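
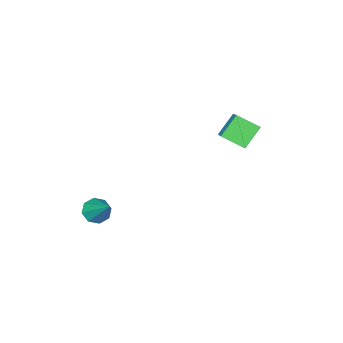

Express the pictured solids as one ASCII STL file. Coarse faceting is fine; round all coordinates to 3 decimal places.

solid 
facet normal -0.722 -0.066 0.689
outer loop
vertex -2.577 2.838 3.564
vertex -3.18 3.734 3.018
vertex -3.451 1.621 2.531
endloop
endfacet
facet normal 0.498 -0.741 0.451
outer loop
vertex -2.52 1.706 1.642
vertex -2.577 2.838 3.564
vertex -3.451 1.621 2.531
endloop
endfacet
facet normal -0.722 -0.066 0.689
outer loop
vertex -3.451 1.621 2.531
vertex -3.18 3.734 3.018
vertex -4.054 2.517 1.985
endloop
endfacet
facet normal -0.480 -0.669 -0.567
outer loop
vertex -4.054 2.517 1.985
vertex -2.52 1.706 1.642
vertex -3.451 1.621 2.531
endloop
endfacet
facet normal 0.480 0.669 0.567
outer loop
vertex -2.577 2.838 3.564
vertex -2.249 3.819 2.129
vertex -3.18 3.734 3.018
endloop
endfacet
facet normal 0.498 -0.741 0.451
outer loop
vertex -1.646 2.923 2.675
vertex -2.577 2.838 3.564
vertex -2.52 1.706 1.642
endloop
endfacet
facet normal 0.480 0.669 0.567
outer loop
vertex -1.646 2.923 2.675
vertex -2.249 3.819 2.129
vertex -2.577 2.838 3.564
endloop
endfacet
facet normal -0.498 0.741 -0.451
outer loop
vertex -3.18 3.734 3.018
vertex -2.249 3.819 2.129
vertex -4.054 2.517 1.985
endloop
endfacet
facet normal -0.480 -0.669 -0.567
outer loop
vertex -3.123 2.602 1.096
vertex -2.52 1.706 1.642
vertex -4.054 2.517 1.985
endloop
endfacet
facet normal -0.498 0.741 -0.451
outer loop
vertex -4.054 2.517 1.985
vertex -2.249 3.819 2.129
vertex -3.123 2.602 1.096
endloop
endfacet
facet normal 0.722 0.066 -0.689
outer loop
vertex -3.123 2.602 1.096
vertex -1.646 2.923 2.675
vertex -2.52 1.706 1.642
endloop
endfacet
facet normal 0.722 0.066 -0.689
outer loop
vertex -2.249 3.819 2.129
vertex -1.646 2.923 2.675
vertex -3.123 2.602 1.096
endloop
endfacet
facet normal -0.166 -0.702 -0.692
outer loop
vertex 2.502 -1.201 -3.595
vertex 1.9 -1.369 -3.28
vertex 2.086 -0.918 -3.782
endloop
endfacet
facet normal 0.631 0.668 -0.394
outer loop
vertex 2.502 -1.201 -3.595
vertex 2.086 -0.918 -3.782
vertex 2.24 0.069 -1.86
endloop
endfacet
facet normal -0.167 -0.702 -0.692
outer loop
vertex 2.086 -0.918 -3.782
vertex 1.9 -1.369 -3.28
vertex 1.562 -0.9 -3.674
endloop
endfacet
facet normal -0.063 0.890 -0.452
outer loop
vertex 2.086 -0.918 -3.782
vertex 1.562 -0.9 -3.674
vertex 2.24 0.069 -1.86
endloop
endfacet
facet normal -0.165 -0.701 -0.693
outer loop
vertex 1.562 -0.9 -3.674
vertex 1.9 -1.369 -3.28
vertex 1.235 -1.157 -3.336
endloop
endfacet
facet normal -0.689 0.714 -0.124
outer loop
vertex 1.562 -0.9 -3.674
vertex 1.235 -1.157 -3.336
vertex 2.24 0.069 -1.86
endloop
endfacet
facet normal -0.165 -0.702 -0.693
outer loop
vertex 1.235 -1.157 -3.336
vertex 1.9 -1.369 -3.28
vertex 1.298 -1.538 -2.965
endloop
endfacet
facet normal -0.884 0.243 0.400
outer loop
vertex 1.235 -1.157 -3.336
vertex 1.298 -1.538 -2.965
vertex 2.24 0.069 -1.86
endloop
endfacet
facet normal -0.165 -0.702 -0.692
outer loop
vertex 1.298 -1.538 -2.965
vertex 1.9 -1.369 -3.28
vertex 1.713 -1.82 -2.778
endloop
endfacet
facet normal -0.532 -0.245 0.810
outer loop
vertex 1.298 -1.538 -2.965
vertex 1.713 -1.82 -2.778
vertex 2.24 0.069 -1.86
endloop
endfacet
facet normal -0.167 -0.702 -0.693
outer loop
vertex 1.713 -1.82 -2.778
vertex 1.9 -1.369 -3.28
vertex 2.238 -1.839 -2.885
endloop
endfacet
facet normal 0.160 -0.467 0.869
outer loop
vertex 1.713 -1.82 -2.778
vertex 2.238 -1.839 -2.885
vertex 2.24 0.069 -1.86
endloop
endfacet
facet normal -0.167 -0.702 -0.692
outer loop
vertex 2.238 -1.839 -2.885
vertex 1.9 -1.369 -3.28
vertex 2.564 -1.582 -3.224
endloop
endfacet
facet normal 0.790 -0.291 0.540
outer loop
vertex 2.238 -1.839 -2.885
vertex 2.564 -1.582 -3.224
vertex 2.24 0.069 -1.86
endloop
endfacet
facet normal -0.167 -0.702 -0.693
outer loop
vertex 2.564 -1.582 -3.224
vertex 1.9 -1.369 -3.28
vertex 2.502 -1.201 -3.595
endloop
endfacet
facet normal 0.984 0.178 0.018
outer loop
vertex 2.564 -1.582 -3.224
vertex 2.502 -1.201 -3.595
vertex 2.24 0.069 -1.86
endloop
endfacet

endsolid


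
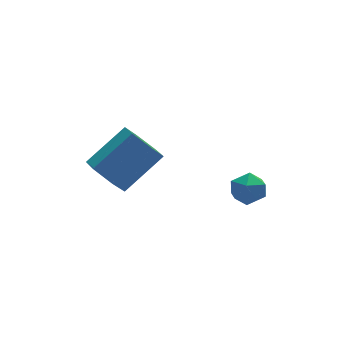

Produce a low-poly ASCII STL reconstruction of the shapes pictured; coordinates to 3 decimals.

solid 
facet normal -0.778 -0.193 -0.598
outer loop
vertex -0.346 -1.637 1.511
vertex -0.839 -1.869 2.227
vertex -0.832 -1.015 1.943
endloop
endfacet
facet normal 0.320 0.696 -0.643
outer loop
vertex -0.346 -1.637 1.511
vertex -0.832 -1.015 1.943
vertex 1.171 -1.259 2.676
endloop
endfacet
facet normal 0.320 0.697 -0.642
outer loop
vertex 1.171 -1.259 2.676
vertex -0.832 -1.015 1.943
vertex 0.685 -0.638 3.108
endloop
endfacet
facet normal 0.778 0.194 0.597
outer loop
vertex 1.171 -1.259 2.676
vertex 0.685 -0.638 3.108
vertex 0.679 -1.491 3.393
endloop
endfacet
facet normal -0.778 -0.193 -0.598
outer loop
vertex -0.832 -1.015 1.943
vertex -0.839 -1.869 2.227
vertex -1.325 -1.247 2.659
endloop
endfacet
facet normal -0.308 0.947 0.095
outer loop
vertex -0.832 -1.015 1.943
vertex -1.325 -1.247 2.659
vertex 0.685 -0.638 3.108
endloop
endfacet
facet normal -0.308 0.947 0.093
outer loop
vertex 0.685 -0.638 3.108
vertex -1.325 -1.247 2.659
vertex 0.192 -0.869 3.825
endloop
endfacet
facet normal 0.778 0.194 0.598
outer loop
vertex 0.685 -0.638 3.108
vertex 0.192 -0.869 3.825
vertex 0.679 -1.491 3.393
endloop
endfacet
facet normal -0.779 -0.194 -0.597
outer loop
vertex -1.325 -1.247 2.659
vertex -0.839 -1.869 2.227
vertex -1.331 -2.101 2.944
endloop
endfacet
facet normal -0.628 0.250 0.737
outer loop
vertex -1.325 -1.247 2.659
vertex -1.331 -2.101 2.944
vertex 0.192 -0.869 3.825
endloop
endfacet
facet normal -0.628 0.250 0.737
outer loop
vertex 0.192 -0.869 3.825
vertex -1.331 -2.101 2.944
vertex 0.186 -1.723 4.109
endloop
endfacet
facet normal 0.778 0.193 0.598
outer loop
vertex 0.192 -0.869 3.825
vertex 0.186 -1.723 4.109
vertex 0.679 -1.491 3.393
endloop
endfacet
facet normal -0.778 -0.194 -0.597
outer loop
vertex -1.331 -2.101 2.944
vertex -0.839 -1.869 2.227
vertex -0.845 -2.722 2.512
endloop
endfacet
facet normal -0.320 -0.697 0.642
outer loop
vertex -1.331 -2.101 2.944
vertex -0.845 -2.722 2.512
vertex 0.186 -1.723 4.109
endloop
endfacet
facet normal -0.320 -0.696 0.642
outer loop
vertex 0.186 -1.723 4.109
vertex -0.845 -2.722 2.512
vertex 0.672 -2.345 3.677
endloop
endfacet
facet normal 0.778 0.193 0.598
outer loop
vertex 0.186 -1.723 4.109
vertex 0.672 -2.345 3.677
vertex 0.679 -1.491 3.393
endloop
endfacet
facet normal -0.778 -0.194 -0.598
outer loop
vertex -0.845 -2.722 2.512
vertex -0.839 -1.869 2.227
vertex -0.352 -2.491 1.795
endloop
endfacet
facet normal 0.307 -0.947 -0.094
outer loop
vertex -0.845 -2.722 2.512
vertex -0.352 -2.491 1.795
vertex 0.672 -2.345 3.677
endloop
endfacet
facet normal 0.308 -0.947 -0.094
outer loop
vertex 0.672 -2.345 3.677
vertex -0.352 -2.491 1.795
vertex 1.165 -2.113 2.961
endloop
endfacet
facet normal 0.778 0.193 0.598
outer loop
vertex 0.672 -2.345 3.677
vertex 1.165 -2.113 2.961
vertex 0.679 -1.491 3.393
endloop
endfacet
facet normal -0.778 -0.193 -0.598
outer loop
vertex -0.352 -2.491 1.795
vertex -0.839 -1.869 2.227
vertex -0.346 -1.637 1.511
endloop
endfacet
facet normal 0.628 -0.249 -0.737
outer loop
vertex -0.352 -2.491 1.795
vertex -0.346 -1.637 1.511
vertex 1.165 -2.113 2.961
endloop
endfacet
facet normal 0.628 -0.250 -0.737
outer loop
vertex 1.165 -2.113 2.961
vertex -0.346 -1.637 1.511
vertex 1.171 -1.259 2.676
endloop
endfacet
facet normal 0.779 0.194 0.597
outer loop
vertex 1.165 -2.113 2.961
vertex 1.171 -1.259 2.676
vertex 0.679 -1.491 3.393
endloop
endfacet
facet normal -0.631 0.774 0.055
outer loop
vertex 3.276 -3.09 1.205
vertex 3.215 -3.191 1.932
vertex 3.737 -2.747 1.664
endloop
endfacet
facet normal -0.164 0.862 -0.479
outer loop
vertex 3.276 -3.09 1.205
vertex 3.737 -2.747 1.664
vertex 3.992 -3.045 1.041
endloop
endfacet
facet normal -0.231 0.308 -0.923
outer loop
vertex 3.276 -3.09 1.205
vertex 3.992 -3.045 1.041
vertex 3.627 -3.673 0.923
endloop
endfacet
facet normal -0.738 -0.124 -0.663
outer loop
vertex 3.276 -3.09 1.205
vertex 3.627 -3.673 0.923
vertex 3.147 -3.763 1.474
endloop
endfacet
facet normal -0.985 0.165 -0.060
outer loop
vertex 3.276 -3.09 1.205
vertex 3.147 -3.763 1.474
vertex 3.215 -3.191 1.932
endloop
endfacet
facet normal 0.493 0.846 -0.203
outer loop
vertex 3.992 -3.045 1.041
vertex 3.737 -2.747 1.664
vertex 4.373 -3.117 1.666
endloop
endfacet
facet normal -0.261 0.705 0.660
outer loop
vertex 3.737 -2.747 1.664
vertex 3.215 -3.191 1.932
vertex 3.893 -3.207 2.217
endloop
endfacet
facet normal -0.833 -0.282 0.476
outer loop
vertex 3.215 -3.191 1.932
vertex 3.147 -3.763 1.474
vertex 3.528 -3.835 2.099
endloop
endfacet
facet normal -0.434 -0.749 -0.501
outer loop
vertex 3.147 -3.763 1.474
vertex 3.627 -3.673 0.923
vertex 3.783 -4.133 1.476
endloop
endfacet
facet normal 0.386 -0.051 -0.921
outer loop
vertex 3.627 -3.673 0.923
vertex 3.992 -3.045 1.041
vertex 4.305 -3.689 1.208
endloop
endfacet
facet normal 0.738 0.124 0.663
outer loop
vertex 4.244 -3.79 1.935
vertex 4.373 -3.117 1.666
vertex 3.893 -3.207 2.217
endloop
endfacet
facet normal 0.231 -0.308 0.923
outer loop
vertex 4.244 -3.79 1.935
vertex 3.893 -3.207 2.217
vertex 3.528 -3.835 2.099
endloop
endfacet
facet normal 0.164 -0.862 0.479
outer loop
vertex 4.244 -3.79 1.935
vertex 3.528 -3.835 2.099
vertex 3.783 -4.133 1.476
endloop
endfacet
facet normal 0.631 -0.774 -0.055
outer loop
vertex 4.244 -3.79 1.935
vertex 3.783 -4.133 1.476
vertex 4.305 -3.689 1.208
endloop
endfacet
facet normal 0.985 -0.165 0.060
outer loop
vertex 4.244 -3.79 1.935
vertex 4.305 -3.689 1.208
vertex 4.373 -3.117 1.666
endloop
endfacet
facet normal 0.434 0.749 0.501
outer loop
vertex 3.893 -3.207 2.217
vertex 4.373 -3.117 1.666
vertex 3.737 -2.747 1.664
endloop
endfacet
facet normal -0.386 0.051 0.921
outer loop
vertex 3.528 -3.835 2.099
vertex 3.893 -3.207 2.217
vertex 3.215 -3.191 1.932
endloop
endfacet
facet normal -0.493 -0.846 0.203
outer loop
vertex 3.783 -4.133 1.476
vertex 3.528 -3.835 2.099
vertex 3.147 -3.763 1.474
endloop
endfacet
facet normal 0.261 -0.705 -0.660
outer loop
vertex 4.305 -3.689 1.208
vertex 3.783 -4.133 1.476
vertex 3.627 -3.673 0.923
endloop
endfacet
facet normal 0.833 0.282 -0.476
outer loop
vertex 4.373 -3.117 1.666
vertex 4.305 -3.689 1.208
vertex 3.992 -3.045 1.041
endloop
endfacet

endsolid


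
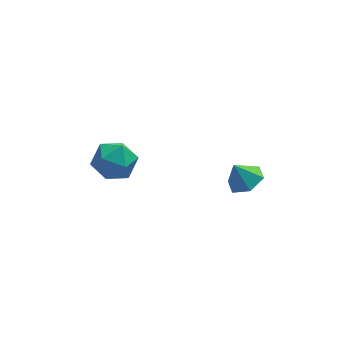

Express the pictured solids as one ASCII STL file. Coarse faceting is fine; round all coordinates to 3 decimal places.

solid 
facet normal -0.763 0.645 0.038
outer loop
vertex -3.049 0.68 2.066
vertex -3.75 -0.168 2.385
vertex -3.193 0.444 3.178
endloop
endfacet
facet normal -0.147 0.971 0.187
outer loop
vertex -3.049 0.68 2.066
vertex -3.193 0.444 3.178
vertex -2.147 0.68 2.773
endloop
endfacet
facet normal 0.290 0.882 -0.370
outer loop
vertex -3.049 0.68 2.066
vertex -2.147 0.68 2.773
vertex -2.058 0.213 1.73
endloop
endfacet
facet normal -0.056 0.502 -0.863
outer loop
vertex -3.049 0.68 2.066
vertex -2.058 0.213 1.73
vertex -3.049 -0.31 1.49
endloop
endfacet
facet normal -0.708 0.355 -0.611
outer loop
vertex -3.049 0.68 2.066
vertex -3.049 -0.31 1.49
vertex -3.75 -0.168 2.385
endloop
endfacet
facet normal 0.145 0.644 0.751
outer loop
vertex -2.147 0.68 2.773
vertex -3.193 0.444 3.178
vertex -2.291 -0.17 3.53
endloop
endfacet
facet normal -0.853 0.117 0.509
outer loop
vertex -3.193 0.444 3.178
vertex -3.75 -0.168 2.385
vertex -3.282 -0.693 3.29
endloop
endfacet
facet normal -0.763 -0.353 -0.542
outer loop
vertex -3.75 -0.168 2.385
vertex -3.049 -0.31 1.49
vertex -3.193 -1.16 2.247
endloop
endfacet
facet normal 0.291 -0.116 -0.950
outer loop
vertex -3.049 -0.31 1.49
vertex -2.058 0.213 1.73
vertex -2.147 -0.924 1.842
endloop
endfacet
facet normal 0.853 0.500 -0.151
outer loop
vertex -2.058 0.213 1.73
vertex -2.147 0.68 2.773
vertex -1.59 -0.312 2.635
endloop
endfacet
facet normal 0.056 -0.502 0.863
outer loop
vertex -2.291 -1.16 2.954
vertex -2.291 -0.17 3.53
vertex -3.282 -0.693 3.29
endloop
endfacet
facet normal -0.290 -0.882 0.370
outer loop
vertex -2.291 -1.16 2.954
vertex -3.282 -0.693 3.29
vertex -3.193 -1.16 2.247
endloop
endfacet
facet normal 0.147 -0.971 -0.187
outer loop
vertex -2.291 -1.16 2.954
vertex -3.193 -1.16 2.247
vertex -2.147 -0.924 1.842
endloop
endfacet
facet normal 0.763 -0.645 -0.038
outer loop
vertex -2.291 -1.16 2.954
vertex -2.147 -0.924 1.842
vertex -1.59 -0.312 2.635
endloop
endfacet
facet normal 0.708 -0.355 0.611
outer loop
vertex -2.291 -1.16 2.954
vertex -1.59 -0.312 2.635
vertex -2.291 -0.17 3.53
endloop
endfacet
facet normal -0.291 0.116 0.950
outer loop
vertex -3.282 -0.693 3.29
vertex -2.291 -0.17 3.53
vertex -3.193 0.444 3.178
endloop
endfacet
facet normal -0.853 -0.500 0.151
outer loop
vertex -3.193 -1.16 2.247
vertex -3.282 -0.693 3.29
vertex -3.75 -0.168 2.385
endloop
endfacet
facet normal -0.145 -0.644 -0.751
outer loop
vertex -2.147 -0.924 1.842
vertex -3.193 -1.16 2.247
vertex -3.049 -0.31 1.49
endloop
endfacet
facet normal 0.853 -0.117 -0.509
outer loop
vertex -1.59 -0.312 2.635
vertex -2.147 -0.924 1.842
vertex -2.058 0.213 1.73
endloop
endfacet
facet normal 0.763 0.353 0.542
outer loop
vertex -2.291 -0.17 3.53
vertex -1.59 -0.312 2.635
vertex -2.147 0.68 2.773
endloop
endfacet
facet normal 0.451 -0.141 -0.882
outer loop
vertex 3.7 -2.289 2.217
vertex 2.978 -1.894 1.785
vertex 3.693 -1.371 2.067
endloop
endfacet
facet normal 0.488 0.144 0.861
outer loop
vertex 3.7 -2.289 2.217
vertex 3.693 -1.371 2.067
vertex 2.442 -1.726 2.835
endloop
endfacet
facet normal 0.451 -0.141 -0.882
outer loop
vertex 3.693 -1.371 2.067
vertex 2.978 -1.894 1.785
vertex 2.971 -0.976 1.635
endloop
endfacet
facet normal 0.112 0.820 0.562
outer loop
vertex 3.693 -1.371 2.067
vertex 2.971 -0.976 1.635
vertex 2.442 -1.726 2.835
endloop
endfacet
facet normal 0.450 -0.141 -0.882
outer loop
vertex 2.971 -0.976 1.635
vertex 2.978 -1.894 1.785
vertex 2.255 -1.499 1.353
endloop
endfacet
facet normal -0.627 0.754 0.195
outer loop
vertex 2.971 -0.976 1.635
vertex 2.255 -1.499 1.353
vertex 2.442 -1.726 2.835
endloop
endfacet
facet normal 0.450 -0.142 -0.882
outer loop
vertex 2.255 -1.499 1.353
vertex 2.978 -1.894 1.785
vertex 2.262 -2.417 1.504
endloop
endfacet
facet normal -0.992 0.013 0.127
outer loop
vertex 2.255 -1.499 1.353
vertex 2.262 -2.417 1.504
vertex 2.442 -1.726 2.835
endloop
endfacet
facet normal 0.450 -0.142 -0.882
outer loop
vertex 2.262 -2.417 1.504
vertex 2.978 -1.894 1.785
vertex 2.985 -2.812 1.936
endloop
endfacet
facet normal -0.617 -0.662 0.427
outer loop
vertex 2.262 -2.417 1.504
vertex 2.985 -2.812 1.936
vertex 2.442 -1.726 2.835
endloop
endfacet
facet normal 0.450 -0.142 -0.882
outer loop
vertex 2.985 -2.812 1.936
vertex 2.978 -1.894 1.785
vertex 3.7 -2.289 2.217
endloop
endfacet
facet normal 0.124 -0.595 0.794
outer loop
vertex 2.985 -2.812 1.936
vertex 3.7 -2.289 2.217
vertex 2.442 -1.726 2.835
endloop
endfacet

endsolid


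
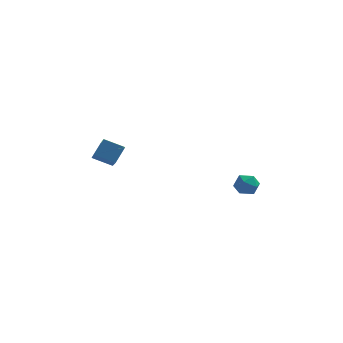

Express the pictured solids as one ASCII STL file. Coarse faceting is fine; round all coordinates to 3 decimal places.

solid 
facet normal -0.155 0.974 -0.166
outer loop
vertex 3.945 3.775 -4.14
vertex 3.343 3.738 -3.796
vertex 3.929 3.889 -3.456
endloop
endfacet
facet normal 0.543 0.830 -0.126
outer loop
vertex 3.945 3.775 -4.14
vertex 3.929 3.889 -3.456
vertex 4.441 3.512 -3.733
endloop
endfacet
facet normal 0.698 0.345 -0.627
outer loop
vertex 3.945 3.775 -4.14
vertex 4.441 3.512 -3.733
vertex 4.172 3.127 -4.244
endloop
endfacet
facet normal 0.095 0.190 -0.977
outer loop
vertex 3.945 3.775 -4.14
vertex 4.172 3.127 -4.244
vertex 3.493 3.267 -4.283
endloop
endfacet
facet normal -0.431 0.579 -0.692
outer loop
vertex 3.945 3.775 -4.14
vertex 3.493 3.267 -4.283
vertex 3.343 3.738 -3.796
endloop
endfacet
facet normal 0.672 0.537 0.511
outer loop
vertex 4.441 3.512 -3.733
vertex 3.929 3.889 -3.456
vertex 4.147 3.313 -3.137
endloop
endfacet
facet normal -0.457 0.770 0.446
outer loop
vertex 3.929 3.889 -3.456
vertex 3.343 3.738 -3.796
vertex 3.468 3.453 -3.176
endloop
endfacet
facet normal -0.906 0.129 -0.404
outer loop
vertex 3.343 3.738 -3.796
vertex 3.493 3.267 -4.283
vertex 3.199 3.068 -3.687
endloop
endfacet
facet normal -0.053 -0.499 -0.865
outer loop
vertex 3.493 3.267 -4.283
vertex 4.172 3.127 -4.244
vertex 3.711 2.691 -3.964
endloop
endfacet
facet normal 0.922 -0.247 -0.299
outer loop
vertex 4.172 3.127 -4.244
vertex 4.441 3.512 -3.733
vertex 4.297 2.842 -3.624
endloop
endfacet
facet normal -0.095 -0.190 0.977
outer loop
vertex 3.695 2.805 -3.28
vertex 4.147 3.313 -3.137
vertex 3.468 3.453 -3.176
endloop
endfacet
facet normal -0.698 -0.345 0.627
outer loop
vertex 3.695 2.805 -3.28
vertex 3.468 3.453 -3.176
vertex 3.199 3.068 -3.687
endloop
endfacet
facet normal -0.543 -0.830 0.126
outer loop
vertex 3.695 2.805 -3.28
vertex 3.199 3.068 -3.687
vertex 3.711 2.691 -3.964
endloop
endfacet
facet normal 0.155 -0.974 0.166
outer loop
vertex 3.695 2.805 -3.28
vertex 3.711 2.691 -3.964
vertex 4.297 2.842 -3.624
endloop
endfacet
facet normal 0.431 -0.579 0.692
outer loop
vertex 3.695 2.805 -3.28
vertex 4.297 2.842 -3.624
vertex 4.147 3.313 -3.137
endloop
endfacet
facet normal 0.053 0.499 0.865
outer loop
vertex 3.468 3.453 -3.176
vertex 4.147 3.313 -3.137
vertex 3.929 3.889 -3.456
endloop
endfacet
facet normal -0.922 0.247 0.299
outer loop
vertex 3.199 3.068 -3.687
vertex 3.468 3.453 -3.176
vertex 3.343 3.738 -3.796
endloop
endfacet
facet normal -0.672 -0.537 -0.511
outer loop
vertex 3.711 2.691 -3.964
vertex 3.199 3.068 -3.687
vertex 3.493 3.267 -4.283
endloop
endfacet
facet normal 0.457 -0.770 -0.446
outer loop
vertex 4.297 2.842 -3.624
vertex 3.711 2.691 -3.964
vertex 4.172 3.127 -4.244
endloop
endfacet
facet normal 0.906 -0.129 0.404
outer loop
vertex 4.147 3.313 -3.137
vertex 4.297 2.842 -3.624
vertex 4.441 3.512 -3.733
endloop
endfacet
facet normal -0.396 -0.532 -0.749
outer loop
vertex -2.988 -0.236 -0.119
vertex -3.275 1.479 -1.186
vertex -2.017 -0.345 -0.555
endloop
endfacet
facet normal 0.140 -0.841 0.523
outer loop
vertex -1.625 0.181 0.186
vertex -2.988 -0.236 -0.119
vertex -2.017 -0.345 -0.555
endloop
endfacet
facet normal -0.396 -0.532 -0.749
outer loop
vertex -2.017 -0.345 -0.555
vertex -3.275 1.479 -1.186
vertex -2.304 1.37 -1.622
endloop
endfacet
facet normal 0.907 -0.102 -0.408
outer loop
vertex -2.304 1.37 -1.622
vertex -1.625 0.181 0.186
vertex -2.017 -0.345 -0.555
endloop
endfacet
facet normal -0.907 0.102 0.408
outer loop
vertex -2.988 -0.236 -0.119
vertex -2.883 2.005 -0.445
vertex -3.275 1.479 -1.186
endloop
endfacet
facet normal 0.140 -0.841 0.523
outer loop
vertex -2.596 0.29 0.622
vertex -2.988 -0.236 -0.119
vertex -1.625 0.181 0.186
endloop
endfacet
facet normal -0.907 0.102 0.408
outer loop
vertex -2.596 0.29 0.622
vertex -2.883 2.005 -0.445
vertex -2.988 -0.236 -0.119
endloop
endfacet
facet normal -0.140 0.841 -0.523
outer loop
vertex -3.275 1.479 -1.186
vertex -2.883 2.005 -0.445
vertex -2.304 1.37 -1.622
endloop
endfacet
facet normal 0.907 -0.102 -0.408
outer loop
vertex -1.912 1.896 -0.881
vertex -1.625 0.181 0.186
vertex -2.304 1.37 -1.622
endloop
endfacet
facet normal -0.140 0.841 -0.523
outer loop
vertex -2.304 1.37 -1.622
vertex -2.883 2.005 -0.445
vertex -1.912 1.896 -0.881
endloop
endfacet
facet normal 0.396 0.532 0.749
outer loop
vertex -1.912 1.896 -0.881
vertex -2.596 0.29 0.622
vertex -1.625 0.181 0.186
endloop
endfacet
facet normal 0.396 0.532 0.749
outer loop
vertex -2.883 2.005 -0.445
vertex -2.596 0.29 0.622
vertex -1.912 1.896 -0.881
endloop
endfacet

endsolid


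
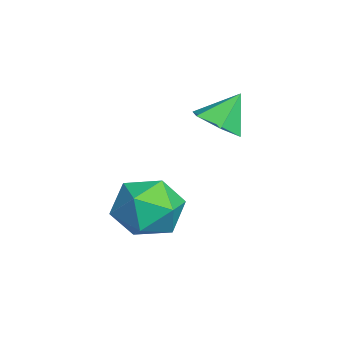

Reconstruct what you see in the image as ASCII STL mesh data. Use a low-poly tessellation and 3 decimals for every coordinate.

solid 
facet normal 0.399 0.908 -0.127
outer loop
vertex 0.532 -0.111 -1.577
vertex -0.01 0.219 -0.919
vertex 0.816 -0.114 -0.708
endloop
endfacet
facet normal 0.873 0.397 -0.284
outer loop
vertex 0.532 -0.111 -1.577
vertex 0.816 -0.114 -0.708
vertex 0.973 -0.84 -1.242
endloop
endfacet
facet normal 0.597 -0.007 -0.802
outer loop
vertex 0.532 -0.111 -1.577
vertex 0.973 -0.84 -1.242
vertex 0.244 -0.955 -1.784
endloop
endfacet
facet normal -0.046 0.253 -0.966
outer loop
vertex 0.532 -0.111 -1.577
vertex 0.244 -0.955 -1.784
vertex -0.363 -0.3 -1.584
endloop
endfacet
facet normal -0.169 0.818 -0.549
outer loop
vertex 0.532 -0.111 -1.577
vertex -0.363 -0.3 -1.584
vertex -0.01 0.219 -0.919
endloop
endfacet
facet normal 0.955 -0.011 0.296
outer loop
vertex 0.973 -0.84 -1.242
vertex 0.816 -0.114 -0.708
vertex 0.703 -0.96 -0.376
endloop
endfacet
facet normal 0.189 0.815 0.548
outer loop
vertex 0.816 -0.114 -0.708
vertex -0.01 0.219 -0.919
vertex 0.096 -0.305 -0.176
endloop
endfacet
facet normal -0.730 0.670 -0.135
outer loop
vertex -0.01 0.219 -0.919
vertex -0.363 -0.3 -1.584
vertex -0.633 -0.42 -0.718
endloop
endfacet
facet normal -0.533 -0.247 -0.810
outer loop
vertex -0.363 -0.3 -1.584
vertex 0.244 -0.955 -1.784
vertex -0.476 -1.146 -1.252
endloop
endfacet
facet normal 0.509 -0.667 -0.543
outer loop
vertex 0.244 -0.955 -1.784
vertex 0.973 -0.84 -1.242
vertex 0.35 -1.479 -1.041
endloop
endfacet
facet normal 0.046 -0.253 0.966
outer loop
vertex -0.192 -1.149 -0.383
vertex 0.703 -0.96 -0.376
vertex 0.096 -0.305 -0.176
endloop
endfacet
facet normal -0.597 0.007 0.802
outer loop
vertex -0.192 -1.149 -0.383
vertex 0.096 -0.305 -0.176
vertex -0.633 -0.42 -0.718
endloop
endfacet
facet normal -0.873 -0.397 0.284
outer loop
vertex -0.192 -1.149 -0.383
vertex -0.633 -0.42 -0.718
vertex -0.476 -1.146 -1.252
endloop
endfacet
facet normal -0.399 -0.908 0.127
outer loop
vertex -0.192 -1.149 -0.383
vertex -0.476 -1.146 -1.252
vertex 0.35 -1.479 -1.041
endloop
endfacet
facet normal 0.169 -0.818 0.549
outer loop
vertex -0.192 -1.149 -0.383
vertex 0.35 -1.479 -1.041
vertex 0.703 -0.96 -0.376
endloop
endfacet
facet normal 0.533 0.247 0.810
outer loop
vertex 0.096 -0.305 -0.176
vertex 0.703 -0.96 -0.376
vertex 0.816 -0.114 -0.708
endloop
endfacet
facet normal -0.509 0.667 0.543
outer loop
vertex -0.633 -0.42 -0.718
vertex 0.096 -0.305 -0.176
vertex -0.01 0.219 -0.919
endloop
endfacet
facet normal -0.955 0.011 -0.296
outer loop
vertex -0.476 -1.146 -1.252
vertex -0.633 -0.42 -0.718
vertex -0.363 -0.3 -1.584
endloop
endfacet
facet normal -0.189 -0.815 -0.548
outer loop
vertex 0.35 -1.479 -1.041
vertex -0.476 -1.146 -1.252
vertex 0.244 -0.955 -1.784
endloop
endfacet
facet normal 0.730 -0.670 0.135
outer loop
vertex 0.703 -0.96 -0.376
vertex 0.35 -1.479 -1.041
vertex 0.973 -0.84 -1.242
endloop
endfacet
facet normal 0.251 -0.546 -0.799
outer loop
vertex -0.156 0.989 1.27
vertex -0.801 0.959 1.088
vertex -0.413 1.459 0.868
endloop
endfacet
facet normal 0.651 0.667 0.363
outer loop
vertex -0.156 0.989 1.27
vertex -0.413 1.459 0.868
vertex -1.059 1.521 1.912
endloop
endfacet
facet normal 0.251 -0.546 -0.799
outer loop
vertex -0.413 1.459 0.868
vertex -0.801 0.959 1.088
vertex -1.058 1.429 0.686
endloop
endfacet
facet normal -0.025 0.997 -0.075
outer loop
vertex -0.413 1.459 0.868
vertex -1.058 1.429 0.686
vertex -1.059 1.521 1.912
endloop
endfacet
facet normal 0.251 -0.546 -0.799
outer loop
vertex -1.058 1.429 0.686
vertex -0.801 0.959 1.088
vertex -1.445 0.929 0.906
endloop
endfacet
facet normal -0.800 0.599 -0.046
outer loop
vertex -1.058 1.429 0.686
vertex -1.445 0.929 0.906
vertex -1.059 1.521 1.912
endloop
endfacet
facet normal 0.251 -0.546 -0.799
outer loop
vertex -1.445 0.929 0.906
vertex -0.801 0.959 1.088
vertex -1.188 0.458 1.309
endloop
endfacet
facet normal -0.898 -0.130 0.421
outer loop
vertex -1.445 0.929 0.906
vertex -1.188 0.458 1.309
vertex -1.059 1.521 1.912
endloop
endfacet
facet normal 0.252 -0.547 -0.798
outer loop
vertex -1.188 0.458 1.309
vertex -0.801 0.959 1.088
vertex -0.544 0.489 1.491
endloop
endfacet
facet normal -0.221 -0.461 0.860
outer loop
vertex -1.188 0.458 1.309
vertex -0.544 0.489 1.491
vertex -1.059 1.521 1.912
endloop
endfacet
facet normal 0.251 -0.547 -0.798
outer loop
vertex -0.544 0.489 1.491
vertex -0.801 0.959 1.088
vertex -0.156 0.989 1.27
endloop
endfacet
facet normal 0.554 -0.063 0.830
outer loop
vertex -0.544 0.489 1.491
vertex -0.156 0.989 1.27
vertex -1.059 1.521 1.912
endloop
endfacet

endsolid


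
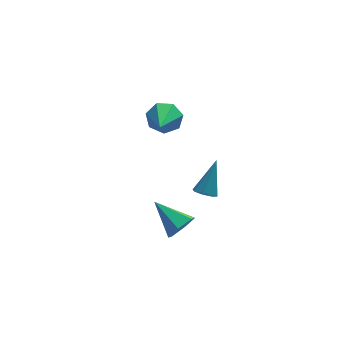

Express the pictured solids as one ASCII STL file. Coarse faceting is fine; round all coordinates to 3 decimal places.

solid 
facet normal 0.300 0.839 -0.455
outer loop
vertex 0.335 2.717 0.174
vertex -0.274 3.201 0.665
vertex 0.6 3.001 0.872
endloop
endfacet
facet normal 0.701 -0.712 0.024
outer loop
vertex 0.335 2.717 0.174
vertex 0.6 3.001 0.872
vertex -0.846 1.599 1.535
endloop
endfacet
facet normal 0.300 0.838 -0.456
outer loop
vertex 0.6 3.001 0.872
vertex -0.274 3.201 0.665
vertex 0.206 3.436 1.413
endloop
endfacet
facet normal 0.630 -0.313 0.711
outer loop
vertex 0.6 3.001 0.872
vertex 0.206 3.436 1.413
vertex -0.846 1.599 1.535
endloop
endfacet
facet normal 0.299 0.838 -0.456
outer loop
vertex 0.206 3.436 1.413
vertex -0.274 3.201 0.665
vertex -0.55 3.694 1.391
endloop
endfacet
facet normal -0.005 0.069 0.998
outer loop
vertex 0.206 3.436 1.413
vertex -0.55 3.694 1.391
vertex -0.846 1.599 1.535
endloop
endfacet
facet normal 0.299 0.838 -0.456
outer loop
vertex -0.55 3.694 1.391
vertex -0.274 3.201 0.665
vertex -1.098 3.58 0.822
endloop
endfacet
facet normal -0.727 0.149 0.670
outer loop
vertex -0.55 3.694 1.391
vertex -1.098 3.58 0.822
vertex -0.846 1.599 1.535
endloop
endfacet
facet normal 0.299 0.838 -0.456
outer loop
vertex -1.098 3.58 0.822
vertex -0.274 3.201 0.665
vertex -1.026 3.18 0.134
endloop
endfacet
facet normal -0.991 -0.135 -0.025
outer loop
vertex -1.098 3.58 0.822
vertex -1.026 3.18 0.134
vertex -0.846 1.599 1.535
endloop
endfacet
facet normal 0.299 0.838 -0.456
outer loop
vertex -1.026 3.18 0.134
vertex -0.274 3.201 0.665
vertex -0.388 2.796 -0.154
endloop
endfacet
facet normal -0.597 -0.569 -0.565
outer loop
vertex -1.026 3.18 0.134
vertex -0.388 2.796 -0.154
vertex -0.846 1.599 1.535
endloop
endfacet
facet normal 0.299 0.838 -0.456
outer loop
vertex -0.388 2.796 -0.154
vertex -0.274 3.201 0.665
vertex 0.335 2.717 0.174
endloop
endfacet
facet normal 0.156 -0.825 -0.543
outer loop
vertex -0.388 2.796 -0.154
vertex 0.335 2.717 0.174
vertex -0.846 1.599 1.535
endloop
endfacet
facet normal 0.519 -0.729 -0.446
outer loop
vertex -0.58 -3.639 -0.354
vertex -0.993 -3.501 -1.061
vertex -0.287 -3.093 -0.906
endloop
endfacet
facet normal 0.537 0.440 0.720
outer loop
vertex -0.58 -3.639 -0.354
vertex -0.287 -3.093 -0.906
vertex -1.947 -2.159 -0.239
endloop
endfacet
facet normal 0.519 -0.729 -0.446
outer loop
vertex -0.287 -3.093 -0.906
vertex -0.993 -3.501 -1.061
vertex -0.7 -2.955 -1.613
endloop
endfacet
facet normal 0.459 0.883 -0.096
outer loop
vertex -0.287 -3.093 -0.906
vertex -0.7 -2.955 -1.613
vertex -1.947 -2.159 -0.239
endloop
endfacet
facet normal 0.519 -0.729 -0.446
outer loop
vertex -0.7 -2.955 -1.613
vertex -0.993 -3.501 -1.061
vertex -1.406 -3.363 -1.767
endloop
endfacet
facet normal -0.267 0.709 -0.653
outer loop
vertex -0.7 -2.955 -1.613
vertex -1.406 -3.363 -1.767
vertex -1.947 -2.159 -0.239
endloop
endfacet
facet normal 0.519 -0.729 -0.446
outer loop
vertex -1.406 -3.363 -1.767
vertex -0.993 -3.501 -1.061
vertex -1.699 -3.909 -1.215
endloop
endfacet
facet normal -0.914 0.091 -0.395
outer loop
vertex -1.406 -3.363 -1.767
vertex -1.699 -3.909 -1.215
vertex -1.947 -2.159 -0.239
endloop
endfacet
facet normal 0.519 -0.730 -0.445
outer loop
vertex -1.699 -3.909 -1.215
vertex -0.993 -3.501 -1.061
vertex -1.286 -4.047 -0.508
endloop
endfacet
facet normal -0.836 -0.353 0.420
outer loop
vertex -1.699 -3.909 -1.215
vertex -1.286 -4.047 -0.508
vertex -1.947 -2.159 -0.239
endloop
endfacet
facet normal 0.519 -0.730 -0.445
outer loop
vertex -1.286 -4.047 -0.508
vertex -0.993 -3.501 -1.061
vertex -0.58 -3.639 -0.354
endloop
endfacet
facet normal -0.110 -0.178 0.978
outer loop
vertex -1.286 -4.047 -0.508
vertex -0.58 -3.639 -0.354
vertex -1.947 -2.159 -0.239
endloop
endfacet
facet normal -0.397 -0.469 -0.789
outer loop
vertex 0.738 -3.107 0.503
vertex 0.244 -2.791 0.564
vertex 0.749 -2.721 0.268
endloop
endfacet
facet normal 0.992 -0.084 -0.091
outer loop
vertex 0.738 -3.107 0.503
vertex 0.749 -2.721 0.268
vertex 0.976 -1.929 2.016
endloop
endfacet
facet normal -0.398 -0.468 -0.789
outer loop
vertex 0.749 -2.721 0.268
vertex 0.244 -2.791 0.564
vertex 0.464 -2.376 0.207
endloop
endfacet
facet normal 0.751 0.559 -0.351
outer loop
vertex 0.749 -2.721 0.268
vertex 0.464 -2.376 0.207
vertex 0.976 -1.929 2.016
endloop
endfacet
facet normal -0.397 -0.468 -0.789
outer loop
vertex 0.464 -2.376 0.207
vertex 0.244 -2.791 0.564
vertex 0.05 -2.274 0.355
endloop
endfacet
facet normal 0.137 0.952 -0.274
outer loop
vertex 0.464 -2.376 0.207
vertex 0.05 -2.274 0.355
vertex 0.976 -1.929 2.016
endloop
endfacet
facet normal -0.398 -0.468 -0.789
outer loop
vertex 0.05 -2.274 0.355
vertex 0.244 -2.791 0.564
vertex -0.251 -2.475 0.626
endloop
endfacet
facet normal -0.492 0.865 0.095
outer loop
vertex 0.05 -2.274 0.355
vertex -0.251 -2.475 0.626
vertex 0.976 -1.929 2.016
endloop
endfacet
facet normal -0.398 -0.470 -0.788
outer loop
vertex -0.251 -2.475 0.626
vertex 0.244 -2.791 0.564
vertex -0.262 -2.86 0.861
endloop
endfacet
facet normal -0.766 0.351 0.539
outer loop
vertex -0.251 -2.475 0.626
vertex -0.262 -2.86 0.861
vertex 0.976 -1.929 2.016
endloop
endfacet
facet normal -0.399 -0.469 -0.788
outer loop
vertex -0.262 -2.86 0.861
vertex 0.244 -2.791 0.564
vertex 0.023 -3.205 0.922
endloop
endfacet
facet normal -0.525 -0.293 0.799
outer loop
vertex -0.262 -2.86 0.861
vertex 0.023 -3.205 0.922
vertex 0.976 -1.929 2.016
endloop
endfacet
facet normal -0.400 -0.468 -0.788
outer loop
vertex 0.023 -3.205 0.922
vertex 0.244 -2.791 0.564
vertex 0.437 -3.308 0.773
endloop
endfacet
facet normal 0.089 -0.686 0.722
outer loop
vertex 0.023 -3.205 0.922
vertex 0.437 -3.308 0.773
vertex 0.976 -1.929 2.016
endloop
endfacet
facet normal -0.397 -0.467 -0.790
outer loop
vertex 0.437 -3.308 0.773
vertex 0.244 -2.791 0.564
vertex 0.738 -3.107 0.503
endloop
endfacet
facet normal 0.718 -0.600 0.354
outer loop
vertex 0.437 -3.308 0.773
vertex 0.738 -3.107 0.503
vertex 0.976 -1.929 2.016
endloop
endfacet

endsolid


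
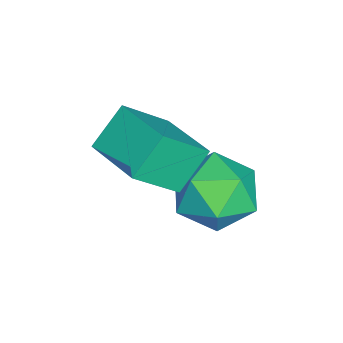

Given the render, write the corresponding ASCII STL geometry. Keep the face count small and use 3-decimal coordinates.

solid 
facet normal -0.410 0.497 0.765
outer loop
vertex -1.94 3.163 0.259
vertex -1.885 2.207 0.909
vertex -1.0 2.952 0.899
endloop
endfacet
facet normal -0.029 0.936 0.352
outer loop
vertex -1.94 3.163 0.259
vertex -1.0 2.952 0.899
vertex -0.887 3.36 -0.177
endloop
endfacet
facet normal -0.297 0.903 -0.310
outer loop
vertex -1.94 3.163 0.259
vertex -0.887 3.36 -0.177
vertex -1.702 2.866 -0.833
endloop
endfacet
facet normal -0.843 0.444 -0.304
outer loop
vertex -1.94 3.163 0.259
vertex -1.702 2.866 -0.833
vertex -2.319 2.154 -0.162
endloop
endfacet
facet normal -0.913 0.192 0.360
outer loop
vertex -1.94 3.163 0.259
vertex -2.319 2.154 -0.162
vertex -1.885 2.207 0.909
endloop
endfacet
facet normal 0.641 0.693 0.330
outer loop
vertex -0.887 3.36 -0.177
vertex -1.0 2.952 0.899
vertex -0.181 2.526 0.202
endloop
endfacet
facet normal 0.027 -0.018 0.999
outer loop
vertex -1.0 2.952 0.899
vertex -1.885 2.207 0.909
vertex -0.798 1.814 0.873
endloop
endfacet
facet normal -0.788 -0.510 0.345
outer loop
vertex -1.885 2.207 0.909
vertex -2.319 2.154 -0.162
vertex -1.613 1.32 0.217
endloop
endfacet
facet normal -0.675 -0.103 -0.730
outer loop
vertex -2.319 2.154 -0.162
vertex -1.702 2.866 -0.833
vertex -1.5 1.728 -0.859
endloop
endfacet
facet normal 0.207 0.640 -0.740
outer loop
vertex -1.702 2.866 -0.833
vertex -0.887 3.36 -0.177
vertex -0.615 2.473 -0.869
endloop
endfacet
facet normal 0.843 -0.444 0.304
outer loop
vertex -0.56 1.517 -0.219
vertex -0.181 2.526 0.202
vertex -0.798 1.814 0.873
endloop
endfacet
facet normal 0.297 -0.903 0.310
outer loop
vertex -0.56 1.517 -0.219
vertex -0.798 1.814 0.873
vertex -1.613 1.32 0.217
endloop
endfacet
facet normal 0.029 -0.936 -0.352
outer loop
vertex -0.56 1.517 -0.219
vertex -1.613 1.32 0.217
vertex -1.5 1.728 -0.859
endloop
endfacet
facet normal 0.410 -0.497 -0.765
outer loop
vertex -0.56 1.517 -0.219
vertex -1.5 1.728 -0.859
vertex -0.615 2.473 -0.869
endloop
endfacet
facet normal 0.913 -0.192 -0.360
outer loop
vertex -0.56 1.517 -0.219
vertex -0.615 2.473 -0.869
vertex -0.181 2.526 0.202
endloop
endfacet
facet normal 0.675 0.103 0.730
outer loop
vertex -0.798 1.814 0.873
vertex -0.181 2.526 0.202
vertex -1.0 2.952 0.899
endloop
endfacet
facet normal -0.207 -0.640 0.740
outer loop
vertex -1.613 1.32 0.217
vertex -0.798 1.814 0.873
vertex -1.885 2.207 0.909
endloop
endfacet
facet normal -0.641 -0.693 -0.330
outer loop
vertex -1.5 1.728 -0.859
vertex -1.613 1.32 0.217
vertex -2.319 2.154 -0.162
endloop
endfacet
facet normal -0.027 0.018 -0.999
outer loop
vertex -0.615 2.473 -0.869
vertex -1.5 1.728 -0.859
vertex -1.702 2.866 -0.833
endloop
endfacet
facet normal 0.788 0.510 -0.345
outer loop
vertex -0.181 2.526 0.202
vertex -0.615 2.473 -0.869
vertex -0.887 3.36 -0.177
endloop
endfacet
facet normal -0.572 0.443 0.690
outer loop
vertex -1.769 0.053 2.527
vertex -0.613 1.211 2.742
vertex -2.507 1.019 1.296
endloop
endfacet
facet normal -0.701 -0.701 -0.130
outer loop
vertex -1.747 0.429 0.378
vertex -1.769 0.053 2.527
vertex -2.507 1.019 1.296
endloop
endfacet
facet normal -0.572 0.443 0.690
outer loop
vertex -2.507 1.019 1.296
vertex -0.613 1.211 2.742
vertex -1.351 2.176 1.511
endloop
endfacet
facet normal -0.426 0.558 -0.712
outer loop
vertex -1.351 2.176 1.511
vertex -1.747 0.429 0.378
vertex -2.507 1.019 1.296
endloop
endfacet
facet normal 0.427 -0.558 0.712
outer loop
vertex -1.769 0.053 2.527
vertex 0.147 0.621 1.824
vertex -0.613 1.211 2.742
endloop
endfacet
facet normal -0.701 -0.702 -0.130
outer loop
vertex -1.009 -0.536 1.609
vertex -1.769 0.053 2.527
vertex -1.747 0.429 0.378
endloop
endfacet
facet normal 0.427 -0.558 0.711
outer loop
vertex -1.009 -0.536 1.609
vertex 0.147 0.621 1.824
vertex -1.769 0.053 2.527
endloop
endfacet
facet normal 0.701 0.701 0.130
outer loop
vertex -0.613 1.211 2.742
vertex 0.147 0.621 1.824
vertex -1.351 2.176 1.511
endloop
endfacet
facet normal -0.427 0.558 -0.712
outer loop
vertex -0.591 1.587 0.593
vertex -1.747 0.429 0.378
vertex -1.351 2.176 1.511
endloop
endfacet
facet normal 0.701 0.701 0.130
outer loop
vertex -1.351 2.176 1.511
vertex 0.147 0.621 1.824
vertex -0.591 1.587 0.593
endloop
endfacet
facet normal 0.572 -0.443 -0.690
outer loop
vertex -0.591 1.587 0.593
vertex -1.009 -0.536 1.609
vertex -1.747 0.429 0.378
endloop
endfacet
facet normal 0.572 -0.443 -0.690
outer loop
vertex 0.147 0.621 1.824
vertex -1.009 -0.536 1.609
vertex -0.591 1.587 0.593
endloop
endfacet

endsolid


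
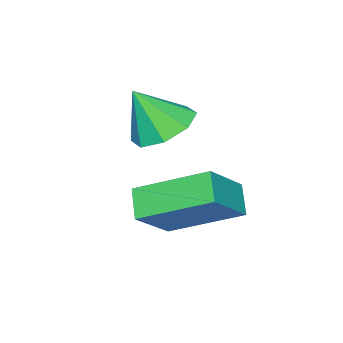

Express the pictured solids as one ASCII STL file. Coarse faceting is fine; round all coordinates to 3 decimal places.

solid 
facet normal -0.761 0.012 -0.648
outer loop
vertex 1.197 1.108 -2.39
vertex 0.466 2.816 -1.499
vertex 1.696 1.623 -2.966
endloop
endfacet
facet normal 0.355 -0.828 -0.433
outer loop
vertex 2.854 1.604 -1.981
vertex 1.197 1.108 -2.39
vertex 1.696 1.623 -2.966
endloop
endfacet
facet normal -0.761 0.012 -0.648
outer loop
vertex 1.696 1.623 -2.966
vertex 0.466 2.816 -1.499
vertex 0.965 3.33 -2.075
endloop
endfacet
facet normal 0.542 0.559 -0.627
outer loop
vertex 0.965 3.33 -2.075
vertex 2.854 1.604 -1.981
vertex 1.696 1.623 -2.966
endloop
endfacet
facet normal -0.542 -0.559 0.627
outer loop
vertex 1.197 1.108 -2.39
vertex 1.624 2.797 -0.514
vertex 0.466 2.816 -1.499
endloop
endfacet
facet normal 0.355 -0.829 -0.432
outer loop
vertex 2.355 1.09 -1.405
vertex 1.197 1.108 -2.39
vertex 2.854 1.604 -1.981
endloop
endfacet
facet normal -0.542 -0.559 0.627
outer loop
vertex 2.355 1.09 -1.405
vertex 1.624 2.797 -0.514
vertex 1.197 1.108 -2.39
endloop
endfacet
facet normal -0.354 0.829 0.433
outer loop
vertex 0.466 2.816 -1.499
vertex 1.624 2.797 -0.514
vertex 0.965 3.33 -2.075
endloop
endfacet
facet normal 0.542 0.559 -0.627
outer loop
vertex 2.123 3.312 -1.09
vertex 2.854 1.604 -1.981
vertex 0.965 3.33 -2.075
endloop
endfacet
facet normal -0.355 0.828 0.433
outer loop
vertex 0.965 3.33 -2.075
vertex 1.624 2.797 -0.514
vertex 2.123 3.312 -1.09
endloop
endfacet
facet normal 0.761 -0.012 0.648
outer loop
vertex 2.123 3.312 -1.09
vertex 2.355 1.09 -1.405
vertex 2.854 1.604 -1.981
endloop
endfacet
facet normal 0.761 -0.012 0.648
outer loop
vertex 1.624 2.797 -0.514
vertex 2.355 1.09 -1.405
vertex 2.123 3.312 -1.09
endloop
endfacet
facet normal -0.338 0.384 -0.859
outer loop
vertex 0.906 0.872 -0.584
vertex 0.204 0.278 -0.573
vertex 0.343 1.128 -0.248
endloop
endfacet
facet normal 0.599 0.539 0.593
outer loop
vertex 0.906 0.872 -0.584
vertex 0.343 1.128 -0.248
vertex 0.696 -0.278 0.673
endloop
endfacet
facet normal -0.340 0.384 -0.859
outer loop
vertex 0.343 1.128 -0.248
vertex 0.204 0.278 -0.573
vertex -0.302 0.886 -0.101
endloop
endfacet
facet normal -0.014 0.545 0.838
outer loop
vertex 0.343 1.128 -0.248
vertex -0.302 0.886 -0.101
vertex 0.696 -0.278 0.673
endloop
endfacet
facet normal -0.339 0.384 -0.859
outer loop
vertex -0.302 0.886 -0.101
vertex 0.204 0.278 -0.573
vertex -0.65 0.288 -0.231
endloop
endfacet
facet normal -0.519 0.118 0.847
outer loop
vertex -0.302 0.886 -0.101
vertex -0.65 0.288 -0.231
vertex 0.696 -0.278 0.673
endloop
endfacet
facet normal -0.339 0.384 -0.859
outer loop
vertex -0.65 0.288 -0.231
vertex 0.204 0.278 -0.573
vertex -0.498 -0.316 -0.561
endloop
endfacet
facet normal -0.619 -0.491 0.614
outer loop
vertex -0.65 0.288 -0.231
vertex -0.498 -0.316 -0.561
vertex 0.696 -0.278 0.673
endloop
endfacet
facet normal -0.339 0.383 -0.859
outer loop
vertex -0.498 -0.316 -0.561
vertex 0.204 0.278 -0.573
vertex 0.065 -0.571 -0.897
endloop
endfacet
facet normal -0.255 -0.927 0.276
outer loop
vertex -0.498 -0.316 -0.561
vertex 0.065 -0.571 -0.897
vertex 0.696 -0.278 0.673
endloop
endfacet
facet normal -0.340 0.383 -0.859
outer loop
vertex 0.065 -0.571 -0.897
vertex 0.204 0.278 -0.573
vertex 0.709 -0.329 -1.044
endloop
endfacet
facet normal 0.358 -0.933 0.030
outer loop
vertex 0.065 -0.571 -0.897
vertex 0.709 -0.329 -1.044
vertex 0.696 -0.278 0.673
endloop
endfacet
facet normal -0.339 0.384 -0.859
outer loop
vertex 0.709 -0.329 -1.044
vertex 0.204 0.278 -0.573
vertex 1.058 0.269 -0.914
endloop
endfacet
facet normal 0.861 -0.507 0.022
outer loop
vertex 0.709 -0.329 -1.044
vertex 1.058 0.269 -0.914
vertex 0.696 -0.278 0.673
endloop
endfacet
facet normal -0.339 0.385 -0.859
outer loop
vertex 1.058 0.269 -0.914
vertex 0.204 0.278 -0.573
vertex 0.906 0.872 -0.584
endloop
endfacet
facet normal 0.962 0.103 0.255
outer loop
vertex 1.058 0.269 -0.914
vertex 0.906 0.872 -0.584
vertex 0.696 -0.278 0.673
endloop
endfacet

endsolid


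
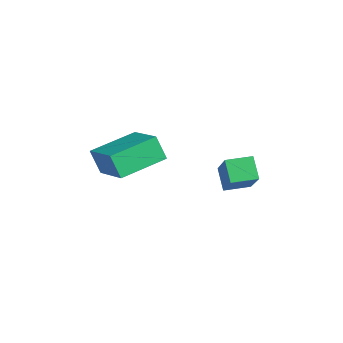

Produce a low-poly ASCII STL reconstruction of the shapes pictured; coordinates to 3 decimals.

solid 
facet normal -0.913 -0.203 -0.354
outer loop
vertex -3.946 -1.66 1.832
vertex -4.475 0.086 2.195
vertex -3.639 -1.367 0.872
endloop
endfacet
facet normal 0.284 -0.939 -0.196
outer loop
vertex -2.105 -1.026 1.465
vertex -3.946 -1.66 1.832
vertex -3.639 -1.367 0.872
endloop
endfacet
facet normal -0.913 -0.203 -0.353
outer loop
vertex -3.639 -1.367 0.872
vertex -4.475 0.086 2.195
vertex -4.168 0.378 1.234
endloop
endfacet
facet normal 0.292 0.278 -0.915
outer loop
vertex -4.168 0.378 1.234
vertex -2.105 -1.026 1.465
vertex -3.639 -1.367 0.872
endloop
endfacet
facet normal -0.292 -0.279 0.915
outer loop
vertex -3.946 -1.66 1.832
vertex -2.941 0.427 2.788
vertex -4.475 0.086 2.195
endloop
endfacet
facet normal 0.285 -0.939 -0.194
outer loop
vertex -2.412 -1.318 2.426
vertex -3.946 -1.66 1.832
vertex -2.105 -1.026 1.465
endloop
endfacet
facet normal -0.292 -0.278 0.915
outer loop
vertex -2.412 -1.318 2.426
vertex -2.941 0.427 2.788
vertex -3.946 -1.66 1.832
endloop
endfacet
facet normal -0.284 0.939 0.195
outer loop
vertex -4.475 0.086 2.195
vertex -2.941 0.427 2.788
vertex -4.168 0.378 1.234
endloop
endfacet
facet normal 0.292 0.279 -0.915
outer loop
vertex -2.634 0.72 1.828
vertex -2.105 -1.026 1.465
vertex -4.168 0.378 1.234
endloop
endfacet
facet normal -0.285 0.938 0.195
outer loop
vertex -4.168 0.378 1.234
vertex -2.941 0.427 2.788
vertex -2.634 0.72 1.828
endloop
endfacet
facet normal 0.913 0.203 0.353
outer loop
vertex -2.634 0.72 1.828
vertex -2.412 -1.318 2.426
vertex -2.105 -1.026 1.465
endloop
endfacet
facet normal 0.913 0.203 0.354
outer loop
vertex -2.941 0.427 2.788
vertex -2.412 -1.318 2.426
vertex -2.634 0.72 1.828
endloop
endfacet
facet normal -0.741 0.113 -0.662
outer loop
vertex -4.557 3.146 -0.238
vertex -4.475 4.15 -0.158
vertex -3.884 3.151 -0.991
endloop
endfacet
facet normal -0.081 -0.994 -0.079
outer loop
vertex -2.305 2.91 0.418
vertex -4.557 3.146 -0.238
vertex -3.884 3.151 -0.991
endloop
endfacet
facet normal -0.742 0.113 -0.661
outer loop
vertex -3.884 3.151 -0.991
vertex -4.475 4.15 -0.158
vertex -3.802 4.154 -0.912
endloop
endfacet
facet normal 0.666 0.004 -0.746
outer loop
vertex -3.802 4.154 -0.912
vertex -2.305 2.91 0.418
vertex -3.884 3.151 -0.991
endloop
endfacet
facet normal -0.666 -0.005 0.746
outer loop
vertex -4.557 3.146 -0.238
vertex -2.896 3.909 1.251
vertex -4.475 4.15 -0.158
endloop
endfacet
facet normal -0.081 -0.994 -0.078
outer loop
vertex -2.978 2.906 1.172
vertex -4.557 3.146 -0.238
vertex -2.305 2.91 0.418
endloop
endfacet
facet normal -0.666 -0.004 0.746
outer loop
vertex -2.978 2.906 1.172
vertex -2.896 3.909 1.251
vertex -4.557 3.146 -0.238
endloop
endfacet
facet normal 0.082 0.994 0.078
outer loop
vertex -4.475 4.15 -0.158
vertex -2.896 3.909 1.251
vertex -3.802 4.154 -0.912
endloop
endfacet
facet normal 0.666 0.005 -0.746
outer loop
vertex -2.223 3.914 0.498
vertex -2.305 2.91 0.418
vertex -3.802 4.154 -0.912
endloop
endfacet
facet normal 0.081 0.994 0.079
outer loop
vertex -3.802 4.154 -0.912
vertex -2.896 3.909 1.251
vertex -2.223 3.914 0.498
endloop
endfacet
facet normal 0.742 -0.113 0.661
outer loop
vertex -2.223 3.914 0.498
vertex -2.978 2.906 1.172
vertex -2.305 2.91 0.418
endloop
endfacet
facet normal 0.741 -0.113 0.662
outer loop
vertex -2.896 3.909 1.251
vertex -2.978 2.906 1.172
vertex -2.223 3.914 0.498
endloop
endfacet

endsolid


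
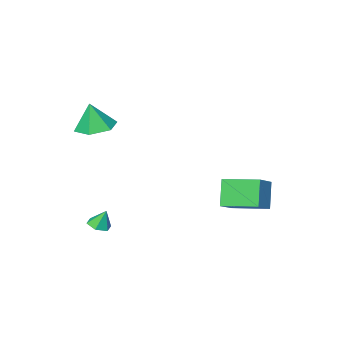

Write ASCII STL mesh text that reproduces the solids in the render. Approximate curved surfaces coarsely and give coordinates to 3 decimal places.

solid 
facet normal 0.242 -0.277 -0.930
outer loop
vertex 2.933 0.167 -4.276
vertex 2.45 -0.269 -4.272
vertex 2.34 0.337 -4.481
endloop
endfacet
facet normal 0.181 0.948 0.263
outer loop
vertex 2.933 0.167 -4.276
vertex 2.34 0.337 -4.481
vertex 2.19 0.029 -3.268
endloop
endfacet
facet normal 0.242 -0.277 -0.930
outer loop
vertex 2.34 0.337 -4.481
vertex 2.45 -0.269 -4.272
vertex 1.857 -0.098 -4.477
endloop
endfacet
facet normal -0.665 0.739 0.105
outer loop
vertex 2.34 0.337 -4.481
vertex 1.857 -0.098 -4.477
vertex 2.19 0.029 -3.268
endloop
endfacet
facet normal 0.242 -0.275 -0.930
outer loop
vertex 1.857 -0.098 -4.477
vertex 2.45 -0.269 -4.272
vertex 1.968 -0.704 -4.269
endloop
endfacet
facet normal -0.959 -0.082 0.273
outer loop
vertex 1.857 -0.098 -4.477
vertex 1.968 -0.704 -4.269
vertex 2.19 0.029 -3.268
endloop
endfacet
facet normal 0.242 -0.275 -0.930
outer loop
vertex 1.968 -0.704 -4.269
vertex 2.45 -0.269 -4.272
vertex 2.561 -0.875 -4.064
endloop
endfacet
facet normal -0.406 -0.692 0.597
outer loop
vertex 1.968 -0.704 -4.269
vertex 2.561 -0.875 -4.064
vertex 2.19 0.029 -3.268
endloop
endfacet
facet normal 0.241 -0.275 -0.931
outer loop
vertex 2.561 -0.875 -4.064
vertex 2.45 -0.269 -4.272
vertex 3.043 -0.439 -4.068
endloop
endfacet
facet normal 0.443 -0.483 0.755
outer loop
vertex 2.561 -0.875 -4.064
vertex 3.043 -0.439 -4.068
vertex 2.19 0.029 -3.268
endloop
endfacet
facet normal 0.241 -0.276 -0.931
outer loop
vertex 3.043 -0.439 -4.068
vertex 2.45 -0.269 -4.272
vertex 2.933 0.167 -4.276
endloop
endfacet
facet normal 0.736 0.335 0.588
outer loop
vertex 3.043 -0.439 -4.068
vertex 2.933 0.167 -4.276
vertex 2.19 0.029 -3.268
endloop
endfacet
facet normal -0.159 0.082 -0.984
outer loop
vertex 3.063 -1.397 1.874
vertex 2.053 -1.034 2.068
vertex 2.881 -0.329 1.993
endloop
endfacet
facet normal 0.918 0.114 0.380
outer loop
vertex 3.063 -1.397 1.874
vertex 2.881 -0.329 1.993
vertex 2.307 -1.166 3.632
endloop
endfacet
facet normal -0.159 0.083 -0.984
outer loop
vertex 2.881 -0.329 1.993
vertex 2.053 -1.034 2.068
vertex 1.872 0.034 2.187
endloop
endfacet
facet normal 0.376 0.765 0.522
outer loop
vertex 2.881 -0.329 1.993
vertex 1.872 0.034 2.187
vertex 2.307 -1.166 3.632
endloop
endfacet
facet normal -0.159 0.083 -0.984
outer loop
vertex 1.872 0.034 2.187
vertex 2.053 -1.034 2.068
vertex 1.044 -0.671 2.262
endloop
endfacet
facet normal -0.461 0.610 0.645
outer loop
vertex 1.872 0.034 2.187
vertex 1.044 -0.671 2.262
vertex 2.307 -1.166 3.632
endloop
endfacet
facet normal -0.160 0.082 -0.984
outer loop
vertex 1.044 -0.671 2.262
vertex 2.053 -1.034 2.068
vertex 1.226 -1.74 2.143
endloop
endfacet
facet normal -0.755 -0.198 0.625
outer loop
vertex 1.044 -0.671 2.262
vertex 1.226 -1.74 2.143
vertex 2.307 -1.166 3.632
endloop
endfacet
facet normal -0.160 0.082 -0.984
outer loop
vertex 1.226 -1.74 2.143
vertex 2.053 -1.034 2.068
vertex 2.235 -2.102 1.949
endloop
endfacet
facet normal -0.212 -0.850 0.482
outer loop
vertex 1.226 -1.74 2.143
vertex 2.235 -2.102 1.949
vertex 2.307 -1.166 3.632
endloop
endfacet
facet normal -0.159 0.082 -0.984
outer loop
vertex 2.235 -2.102 1.949
vertex 2.053 -1.034 2.068
vertex 3.063 -1.397 1.874
endloop
endfacet
facet normal 0.624 -0.694 0.359
outer loop
vertex 2.235 -2.102 1.949
vertex 3.063 -1.397 1.874
vertex 2.307 -1.166 3.632
endloop
endfacet
facet normal -0.782 -0.384 -0.490
outer loop
vertex -3.635 2.508 -1.879
vertex -4.68 4.189 -1.529
vertex -3.066 3.157 -3.297
endloop
endfacet
facet normal 0.520 -0.836 -0.174
outer loop
vertex -1.94 3.711 -2.591
vertex -3.635 2.508 -1.879
vertex -3.066 3.157 -3.297
endloop
endfacet
facet normal -0.782 -0.385 -0.490
outer loop
vertex -3.066 3.157 -3.297
vertex -4.68 4.189 -1.529
vertex -4.112 4.838 -2.947
endloop
endfacet
facet normal 0.343 0.391 -0.854
outer loop
vertex -4.112 4.838 -2.947
vertex -1.94 3.711 -2.591
vertex -3.066 3.157 -3.297
endloop
endfacet
facet normal -0.343 -0.391 0.854
outer loop
vertex -3.635 2.508 -1.879
vertex -3.554 4.743 -0.823
vertex -4.68 4.189 -1.529
endloop
endfacet
facet normal 0.520 -0.836 -0.174
outer loop
vertex -2.508 3.062 -1.173
vertex -3.635 2.508 -1.879
vertex -1.94 3.711 -2.591
endloop
endfacet
facet normal -0.343 -0.391 0.854
outer loop
vertex -2.508 3.062 -1.173
vertex -3.554 4.743 -0.823
vertex -3.635 2.508 -1.879
endloop
endfacet
facet normal -0.520 0.836 0.174
outer loop
vertex -4.68 4.189 -1.529
vertex -3.554 4.743 -0.823
vertex -4.112 4.838 -2.947
endloop
endfacet
facet normal 0.343 0.391 -0.854
outer loop
vertex -2.985 5.392 -2.241
vertex -1.94 3.711 -2.591
vertex -4.112 4.838 -2.947
endloop
endfacet
facet normal -0.520 0.836 0.174
outer loop
vertex -4.112 4.838 -2.947
vertex -3.554 4.743 -0.823
vertex -2.985 5.392 -2.241
endloop
endfacet
facet normal 0.783 0.385 0.490
outer loop
vertex -2.985 5.392 -2.241
vertex -2.508 3.062 -1.173
vertex -1.94 3.711 -2.591
endloop
endfacet
facet normal 0.782 0.385 0.490
outer loop
vertex -3.554 4.743 -0.823
vertex -2.508 3.062 -1.173
vertex -2.985 5.392 -2.241
endloop
endfacet

endsolid


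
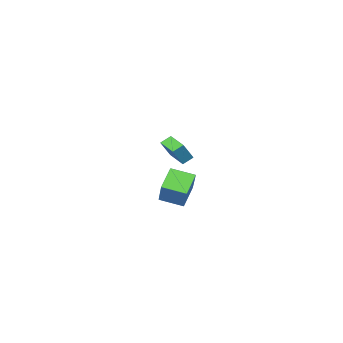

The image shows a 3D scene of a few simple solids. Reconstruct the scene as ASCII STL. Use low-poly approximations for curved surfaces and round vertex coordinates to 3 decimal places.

solid 
facet normal -0.537 -0.066 -0.841
outer loop
vertex -3.006 -4.306 -0.936
vertex -2.86 -2.748 -1.151
vertex -2.302 -4.433 -1.375
endloop
endfacet
facet normal -0.093 -0.986 0.137
outer loop
vertex -1.48 -4.332 -0.089
vertex -3.006 -4.306 -0.936
vertex -2.302 -4.433 -1.375
endloop
endfacet
facet normal -0.537 -0.066 -0.841
outer loop
vertex -2.302 -4.433 -1.375
vertex -2.86 -2.748 -1.151
vertex -2.155 -2.875 -1.591
endloop
endfacet
facet normal 0.838 -0.152 -0.524
outer loop
vertex -2.155 -2.875 -1.591
vertex -1.48 -4.332 -0.089
vertex -2.302 -4.433 -1.375
endloop
endfacet
facet normal -0.838 0.151 0.524
outer loop
vertex -3.006 -4.306 -0.936
vertex -2.038 -2.647 0.135
vertex -2.86 -2.748 -1.151
endloop
endfacet
facet normal -0.093 -0.986 0.136
outer loop
vertex -2.185 -4.205 0.351
vertex -3.006 -4.306 -0.936
vertex -1.48 -4.332 -0.089
endloop
endfacet
facet normal -0.839 0.152 0.523
outer loop
vertex -2.185 -4.205 0.351
vertex -2.038 -2.647 0.135
vertex -3.006 -4.306 -0.936
endloop
endfacet
facet normal 0.092 0.986 -0.137
outer loop
vertex -2.86 -2.748 -1.151
vertex -2.038 -2.647 0.135
vertex -2.155 -2.875 -1.591
endloop
endfacet
facet normal 0.839 -0.151 -0.523
outer loop
vertex -1.334 -2.774 -0.304
vertex -1.48 -4.332 -0.089
vertex -2.155 -2.875 -1.591
endloop
endfacet
facet normal 0.093 0.986 -0.137
outer loop
vertex -2.155 -2.875 -1.591
vertex -2.038 -2.647 0.135
vertex -1.334 -2.774 -0.304
endloop
endfacet
facet normal 0.537 0.066 0.841
outer loop
vertex -1.334 -2.774 -0.304
vertex -2.185 -4.205 0.351
vertex -1.48 -4.332 -0.089
endloop
endfacet
facet normal 0.537 0.066 0.841
outer loop
vertex -2.038 -2.647 0.135
vertex -2.185 -4.205 0.351
vertex -1.334 -2.774 -0.304
endloop
endfacet
facet normal -0.658 0.707 -0.259
outer loop
vertex 1.708 3.578 -0.246
vertex 2.35 4.765 1.362
vertex 2.816 4.262 -1.193
endloop
endfacet
facet normal -0.306 -0.565 -0.766
outer loop
vertex 3.81 3.195 -0.802
vertex 1.708 3.578 -0.246
vertex 2.816 4.262 -1.193
endloop
endfacet
facet normal -0.658 0.707 -0.259
outer loop
vertex 2.816 4.262 -1.193
vertex 2.35 4.765 1.362
vertex 3.458 5.45 0.415
endloop
endfacet
facet normal 0.688 0.425 -0.589
outer loop
vertex 3.458 5.45 0.415
vertex 3.81 3.195 -0.802
vertex 2.816 4.262 -1.193
endloop
endfacet
facet normal -0.688 -0.425 0.588
outer loop
vertex 1.708 3.578 -0.246
vertex 3.344 3.698 1.753
vertex 2.35 4.765 1.362
endloop
endfacet
facet normal -0.306 -0.565 -0.766
outer loop
vertex 2.702 2.51 0.145
vertex 1.708 3.578 -0.246
vertex 3.81 3.195 -0.802
endloop
endfacet
facet normal -0.688 -0.425 0.588
outer loop
vertex 2.702 2.51 0.145
vertex 3.344 3.698 1.753
vertex 1.708 3.578 -0.246
endloop
endfacet
facet normal 0.305 0.565 0.766
outer loop
vertex 2.35 4.765 1.362
vertex 3.344 3.698 1.753
vertex 3.458 5.45 0.415
endloop
endfacet
facet normal 0.688 0.425 -0.588
outer loop
vertex 4.452 4.382 0.806
vertex 3.81 3.195 -0.802
vertex 3.458 5.45 0.415
endloop
endfacet
facet normal 0.306 0.565 0.766
outer loop
vertex 3.458 5.45 0.415
vertex 3.344 3.698 1.753
vertex 4.452 4.382 0.806
endloop
endfacet
facet normal 0.658 -0.707 0.259
outer loop
vertex 4.452 4.382 0.806
vertex 2.702 2.51 0.145
vertex 3.81 3.195 -0.802
endloop
endfacet
facet normal 0.658 -0.707 0.259
outer loop
vertex 3.344 3.698 1.753
vertex 2.702 2.51 0.145
vertex 4.452 4.382 0.806
endloop
endfacet

endsolid


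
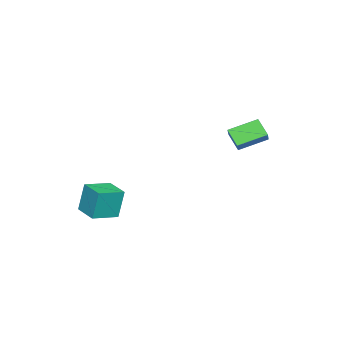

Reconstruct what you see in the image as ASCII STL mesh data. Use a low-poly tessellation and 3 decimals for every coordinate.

solid 
facet normal -0.578 0.731 0.363
outer loop
vertex -3.698 1.891 0.261
vertex -2.881 2.196 0.948
vertex -3.299 2.597 -0.526
endloop
endfacet
facet normal -0.735 -0.275 -0.619
outer loop
vertex -2.339 1.384 -1.128
vertex -3.698 1.891 0.261
vertex -3.299 2.597 -0.526
endloop
endfacet
facet normal -0.579 0.731 0.363
outer loop
vertex -3.299 2.597 -0.526
vertex -2.881 2.196 0.948
vertex -2.483 2.902 0.161
endloop
endfacet
facet normal 0.353 0.625 -0.696
outer loop
vertex -2.483 2.902 0.161
vertex -2.339 1.384 -1.128
vertex -3.299 2.597 -0.526
endloop
endfacet
facet normal -0.353 -0.625 0.697
outer loop
vertex -3.698 1.891 0.261
vertex -1.921 0.983 0.346
vertex -2.881 2.196 0.948
endloop
endfacet
facet normal -0.735 -0.275 -0.619
outer loop
vertex -2.737 0.678 -0.341
vertex -3.698 1.891 0.261
vertex -2.339 1.384 -1.128
endloop
endfacet
facet normal -0.353 -0.625 0.696
outer loop
vertex -2.737 0.678 -0.341
vertex -1.921 0.983 0.346
vertex -3.698 1.891 0.261
endloop
endfacet
facet normal 0.736 0.275 0.619
outer loop
vertex -2.881 2.196 0.948
vertex -1.921 0.983 0.346
vertex -2.483 2.902 0.161
endloop
endfacet
facet normal 0.352 0.625 -0.697
outer loop
vertex -1.522 1.689 -0.441
vertex -2.339 1.384 -1.128
vertex -2.483 2.902 0.161
endloop
endfacet
facet normal 0.735 0.275 0.619
outer loop
vertex -2.483 2.902 0.161
vertex -1.921 0.983 0.346
vertex -1.522 1.689 -0.441
endloop
endfacet
facet normal 0.578 -0.731 -0.363
outer loop
vertex -1.522 1.689 -0.441
vertex -2.737 0.678 -0.341
vertex -2.339 1.384 -1.128
endloop
endfacet
facet normal 0.578 -0.731 -0.362
outer loop
vertex -1.921 0.983 0.346
vertex -2.737 0.678 -0.341
vertex -1.522 1.689 -0.441
endloop
endfacet
facet normal -0.527 -0.848 0.047
outer loop
vertex 3.532 -4.075 -2.169
vertex 2.3 -3.325 -2.45
vertex 3.764 -4.309 -3.806
endloop
endfacet
facet normal 0.839 -0.510 0.192
outer loop
vertex 4.48 -3.155 -3.87
vertex 3.532 -4.075 -2.169
vertex 3.764 -4.309 -3.806
endloop
endfacet
facet normal -0.527 -0.849 0.047
outer loop
vertex 3.764 -4.309 -3.806
vertex 2.3 -3.325 -2.45
vertex 2.531 -3.559 -4.087
endloop
endfacet
facet normal 0.138 -0.140 -0.980
outer loop
vertex 2.531 -3.559 -4.087
vertex 4.48 -3.155 -3.87
vertex 3.764 -4.309 -3.806
endloop
endfacet
facet normal -0.138 0.140 0.980
outer loop
vertex 3.532 -4.075 -2.169
vertex 3.016 -2.171 -2.514
vertex 2.3 -3.325 -2.45
endloop
endfacet
facet normal 0.838 -0.510 0.191
outer loop
vertex 4.249 -2.921 -2.233
vertex 3.532 -4.075 -2.169
vertex 4.48 -3.155 -3.87
endloop
endfacet
facet normal -0.138 0.140 0.980
outer loop
vertex 4.249 -2.921 -2.233
vertex 3.016 -2.171 -2.514
vertex 3.532 -4.075 -2.169
endloop
endfacet
facet normal -0.839 0.510 -0.191
outer loop
vertex 2.3 -3.325 -2.45
vertex 3.016 -2.171 -2.514
vertex 2.531 -3.559 -4.087
endloop
endfacet
facet normal 0.138 -0.140 -0.980
outer loop
vertex 3.248 -2.405 -4.151
vertex 4.48 -3.155 -3.87
vertex 2.531 -3.559 -4.087
endloop
endfacet
facet normal -0.838 0.510 -0.192
outer loop
vertex 2.531 -3.559 -4.087
vertex 3.016 -2.171 -2.514
vertex 3.248 -2.405 -4.151
endloop
endfacet
facet normal 0.527 0.848 -0.047
outer loop
vertex 3.248 -2.405 -4.151
vertex 4.249 -2.921 -2.233
vertex 4.48 -3.155 -3.87
endloop
endfacet
facet normal 0.527 0.849 -0.047
outer loop
vertex 3.016 -2.171 -2.514
vertex 4.249 -2.921 -2.233
vertex 3.248 -2.405 -4.151
endloop
endfacet

endsolid


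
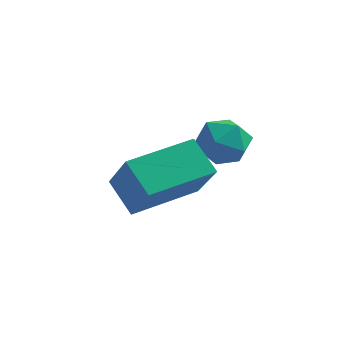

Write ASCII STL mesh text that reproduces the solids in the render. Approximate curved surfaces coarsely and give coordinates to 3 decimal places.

solid 
facet normal -0.410 0.908 0.080
outer loop
vertex 0.61 3.462 0.772
vertex -0.071 3.119 1.174
vertex 0.61 3.386 1.631
endloop
endfacet
facet normal 0.302 0.949 0.084
outer loop
vertex 0.61 3.462 0.772
vertex 0.61 3.386 1.631
vertex 1.322 3.199 1.182
endloop
endfacet
facet normal 0.543 0.658 -0.522
outer loop
vertex 0.61 3.462 0.772
vertex 1.322 3.199 1.182
vertex 1.08 2.816 0.447
endloop
endfacet
facet normal -0.021 0.437 -0.899
outer loop
vertex 0.61 3.462 0.772
vertex 1.08 2.816 0.447
vertex 0.22 2.767 0.443
endloop
endfacet
facet normal -0.609 0.592 -0.528
outer loop
vertex 0.61 3.462 0.772
vertex 0.22 2.767 0.443
vertex -0.071 3.119 1.174
endloop
endfacet
facet normal 0.543 0.555 0.630
outer loop
vertex 1.322 3.199 1.182
vertex 0.61 3.386 1.631
vertex 1.08 2.693 1.837
endloop
endfacet
facet normal -0.610 0.490 0.623
outer loop
vertex 0.61 3.386 1.631
vertex -0.071 3.119 1.174
vertex 0.22 2.644 1.833
endloop
endfacet
facet normal -0.932 -0.021 -0.361
outer loop
vertex -0.071 3.119 1.174
vertex 0.22 2.767 0.443
vertex -0.022 2.261 1.098
endloop
endfacet
facet normal 0.020 -0.272 -0.962
outer loop
vertex 0.22 2.767 0.443
vertex 1.08 2.816 0.447
vertex 0.69 2.074 0.649
endloop
endfacet
facet normal 0.933 0.084 -0.351
outer loop
vertex 1.08 2.816 0.447
vertex 1.322 3.199 1.182
vertex 1.371 2.341 1.106
endloop
endfacet
facet normal 0.021 -0.437 0.899
outer loop
vertex 0.69 1.998 1.508
vertex 1.08 2.693 1.837
vertex 0.22 2.644 1.833
endloop
endfacet
facet normal -0.543 -0.658 0.522
outer loop
vertex 0.69 1.998 1.508
vertex 0.22 2.644 1.833
vertex -0.022 2.261 1.098
endloop
endfacet
facet normal -0.302 -0.949 -0.084
outer loop
vertex 0.69 1.998 1.508
vertex -0.022 2.261 1.098
vertex 0.69 2.074 0.649
endloop
endfacet
facet normal 0.410 -0.908 -0.080
outer loop
vertex 0.69 1.998 1.508
vertex 0.69 2.074 0.649
vertex 1.371 2.341 1.106
endloop
endfacet
facet normal 0.609 -0.592 0.528
outer loop
vertex 0.69 1.998 1.508
vertex 1.371 2.341 1.106
vertex 1.08 2.693 1.837
endloop
endfacet
facet normal -0.020 0.272 0.962
outer loop
vertex 0.22 2.644 1.833
vertex 1.08 2.693 1.837
vertex 0.61 3.386 1.631
endloop
endfacet
facet normal -0.933 -0.084 0.351
outer loop
vertex -0.022 2.261 1.098
vertex 0.22 2.644 1.833
vertex -0.071 3.119 1.174
endloop
endfacet
facet normal -0.543 -0.555 -0.630
outer loop
vertex 0.69 2.074 0.649
vertex -0.022 2.261 1.098
vertex 0.22 2.767 0.443
endloop
endfacet
facet normal 0.610 -0.490 -0.623
outer loop
vertex 1.371 2.341 1.106
vertex 0.69 2.074 0.649
vertex 1.08 2.816 0.447
endloop
endfacet
facet normal 0.932 0.021 0.361
outer loop
vertex 1.08 2.693 1.837
vertex 1.371 2.341 1.106
vertex 1.322 3.199 1.182
endloop
endfacet
facet normal -0.606 -0.788 -0.114
outer loop
vertex -0.86 -0.33 1.715
vertex -1.639 0.458 0.414
vertex -0.064 -0.829 0.937
endloop
endfacet
facet normal 0.456 -0.460 0.762
outer loop
vertex 1.159 0.762 1.166
vertex -0.86 -0.33 1.715
vertex -0.064 -0.829 0.937
endloop
endfacet
facet normal -0.606 -0.787 -0.114
outer loop
vertex -0.064 -0.829 0.937
vertex -1.639 0.458 0.414
vertex -0.844 -0.041 -0.365
endloop
endfacet
facet normal 0.652 -0.409 -0.638
outer loop
vertex -0.844 -0.041 -0.365
vertex 1.159 0.762 1.166
vertex -0.064 -0.829 0.937
endloop
endfacet
facet normal -0.652 0.409 0.638
outer loop
vertex -0.86 -0.33 1.715
vertex -0.416 2.049 0.643
vertex -1.639 0.458 0.414
endloop
endfacet
facet normal 0.456 -0.461 0.761
outer loop
vertex 0.364 1.261 1.945
vertex -0.86 -0.33 1.715
vertex 1.159 0.762 1.166
endloop
endfacet
facet normal -0.652 0.409 0.638
outer loop
vertex 0.364 1.261 1.945
vertex -0.416 2.049 0.643
vertex -0.86 -0.33 1.715
endloop
endfacet
facet normal -0.457 0.461 -0.761
outer loop
vertex -1.639 0.458 0.414
vertex -0.416 2.049 0.643
vertex -0.844 -0.041 -0.365
endloop
endfacet
facet normal 0.652 -0.409 -0.638
outer loop
vertex 0.38 1.55 -0.135
vertex 1.159 0.762 1.166
vertex -0.844 -0.041 -0.365
endloop
endfacet
facet normal -0.456 0.461 -0.762
outer loop
vertex -0.844 -0.041 -0.365
vertex -0.416 2.049 0.643
vertex 0.38 1.55 -0.135
endloop
endfacet
facet normal 0.606 0.787 0.114
outer loop
vertex 0.38 1.55 -0.135
vertex 0.364 1.261 1.945
vertex 1.159 0.762 1.166
endloop
endfacet
facet normal 0.605 0.788 0.114
outer loop
vertex -0.416 2.049 0.643
vertex 0.364 1.261 1.945
vertex 0.38 1.55 -0.135
endloop
endfacet

endsolid


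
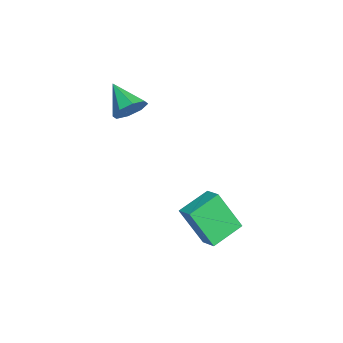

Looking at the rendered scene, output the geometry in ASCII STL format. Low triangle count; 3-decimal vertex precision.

solid 
facet normal 0.668 0.517 -0.536
outer loop
vertex 0.309 -1.01 2.088
vertex -0.089 -1.141 1.466
vertex -0.084 -0.604 1.99
endloop
endfacet
facet normal -0.021 0.215 0.976
outer loop
vertex 0.309 -1.01 2.088
vertex -0.084 -0.604 1.99
vertex -1.071 -1.899 2.254
endloop
endfacet
facet normal 0.668 0.517 -0.536
outer loop
vertex -0.084 -0.604 1.99
vertex -0.089 -1.141 1.466
vertex -0.48 -0.512 1.585
endloop
endfacet
facet normal -0.537 0.541 0.648
outer loop
vertex -0.084 -0.604 1.99
vertex -0.48 -0.512 1.585
vertex -1.071 -1.899 2.254
endloop
endfacet
facet normal 0.668 0.517 -0.535
outer loop
vertex -0.48 -0.512 1.585
vertex -0.089 -1.141 1.466
vertex -0.647 -0.788 1.11
endloop
endfacet
facet normal -0.904 0.421 0.073
outer loop
vertex -0.48 -0.512 1.585
vertex -0.647 -0.788 1.11
vertex -1.071 -1.899 2.254
endloop
endfacet
facet normal 0.668 0.516 -0.536
outer loop
vertex -0.647 -0.788 1.11
vertex -0.089 -1.141 1.466
vertex -0.487 -1.271 0.844
endloop
endfacet
facet normal -0.909 -0.075 -0.410
outer loop
vertex -0.647 -0.788 1.11
vertex -0.487 -1.271 0.844
vertex -1.071 -1.899 2.254
endloop
endfacet
facet normal 0.668 0.517 -0.535
outer loop
vertex -0.487 -1.271 0.844
vertex -0.089 -1.141 1.466
vertex -0.094 -1.677 0.942
endloop
endfacet
facet normal -0.548 -0.656 -0.519
outer loop
vertex -0.487 -1.271 0.844
vertex -0.094 -1.677 0.942
vertex -1.071 -1.899 2.254
endloop
endfacet
facet normal 0.669 0.516 -0.534
outer loop
vertex -0.094 -1.677 0.942
vertex -0.089 -1.141 1.466
vertex 0.302 -1.77 1.348
endloop
endfacet
facet normal -0.034 -0.981 -0.191
outer loop
vertex -0.094 -1.677 0.942
vertex 0.302 -1.77 1.348
vertex -1.071 -1.899 2.254
endloop
endfacet
facet normal 0.668 0.516 -0.537
outer loop
vertex 0.302 -1.77 1.348
vertex -0.089 -1.141 1.466
vertex 0.469 -1.493 1.822
endloop
endfacet
facet normal 0.335 -0.860 0.385
outer loop
vertex 0.302 -1.77 1.348
vertex 0.469 -1.493 1.822
vertex -1.071 -1.899 2.254
endloop
endfacet
facet normal 0.668 0.516 -0.536
outer loop
vertex 0.469 -1.493 1.822
vertex -0.089 -1.141 1.466
vertex 0.309 -1.01 2.088
endloop
endfacet
facet normal 0.339 -0.365 0.867
outer loop
vertex 0.469 -1.493 1.822
vertex 0.309 -1.01 2.088
vertex -1.071 -1.899 2.254
endloop
endfacet
facet normal -0.638 0.696 0.329
outer loop
vertex 1.395 1.85 -1.905
vertex 2.023 2.283 -1.603
vertex 1.551 2.766 -3.54
endloop
endfacet
facet normal -0.765 -0.528 -0.369
outer loop
vertex 2.477 1.757 -4.017
vertex 1.395 1.85 -1.905
vertex 1.551 2.766 -3.54
endloop
endfacet
facet normal -0.639 0.695 0.329
outer loop
vertex 1.551 2.766 -3.54
vertex 2.023 2.283 -1.603
vertex 2.178 3.199 -3.238
endloop
endfacet
facet normal 0.083 0.487 -0.870
outer loop
vertex 2.178 3.199 -3.238
vertex 2.477 1.757 -4.017
vertex 1.551 2.766 -3.54
endloop
endfacet
facet normal -0.083 -0.487 0.870
outer loop
vertex 1.395 1.85 -1.905
vertex 2.949 1.274 -2.08
vertex 2.023 2.283 -1.603
endloop
endfacet
facet normal -0.765 -0.528 -0.369
outer loop
vertex 2.322 0.841 -2.382
vertex 1.395 1.85 -1.905
vertex 2.477 1.757 -4.017
endloop
endfacet
facet normal -0.083 -0.487 0.870
outer loop
vertex 2.322 0.841 -2.382
vertex 2.949 1.274 -2.08
vertex 1.395 1.85 -1.905
endloop
endfacet
facet normal 0.765 0.528 0.368
outer loop
vertex 2.023 2.283 -1.603
vertex 2.949 1.274 -2.08
vertex 2.178 3.199 -3.238
endloop
endfacet
facet normal 0.082 0.487 -0.870
outer loop
vertex 3.105 2.19 -3.715
vertex 2.477 1.757 -4.017
vertex 2.178 3.199 -3.238
endloop
endfacet
facet normal 0.765 0.528 0.369
outer loop
vertex 2.178 3.199 -3.238
vertex 2.949 1.274 -2.08
vertex 3.105 2.19 -3.715
endloop
endfacet
facet normal 0.638 -0.696 -0.329
outer loop
vertex 3.105 2.19 -3.715
vertex 2.322 0.841 -2.382
vertex 2.477 1.757 -4.017
endloop
endfacet
facet normal 0.639 -0.696 -0.329
outer loop
vertex 2.949 1.274 -2.08
vertex 2.322 0.841 -2.382
vertex 3.105 2.19 -3.715
endloop
endfacet

endsolid


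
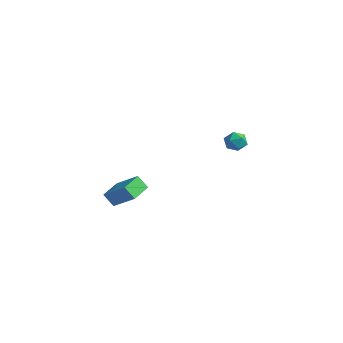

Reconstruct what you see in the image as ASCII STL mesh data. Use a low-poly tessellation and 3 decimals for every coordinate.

solid 
facet normal 0.280 0.348 0.895
outer loop
vertex -1.651 3.474 3.486
vertex -1.903 2.944 3.771
vertex -1.281 2.945 3.576
endloop
endfacet
facet normal 0.725 0.572 0.384
outer loop
vertex -1.651 3.474 3.486
vertex -1.281 2.945 3.576
vertex -1.246 3.276 3.016
endloop
endfacet
facet normal 0.344 0.934 -0.097
outer loop
vertex -1.651 3.474 3.486
vertex -1.246 3.276 3.016
vertex -1.846 3.481 2.864
endloop
endfacet
facet normal -0.338 0.934 0.116
outer loop
vertex -1.651 3.474 3.486
vertex -1.846 3.481 2.864
vertex -2.252 3.276 3.331
endloop
endfacet
facet normal -0.376 0.571 0.729
outer loop
vertex -1.651 3.474 3.486
vertex -2.252 3.276 3.331
vertex -1.903 2.944 3.771
endloop
endfacet
facet normal 0.998 -0.004 0.060
outer loop
vertex -1.246 3.276 3.016
vertex -1.281 2.945 3.576
vertex -1.248 2.624 3.009
endloop
endfacet
facet normal 0.279 -0.367 0.888
outer loop
vertex -1.281 2.945 3.576
vertex -1.903 2.944 3.771
vertex -1.654 2.419 3.476
endloop
endfacet
facet normal -0.785 -0.004 0.619
outer loop
vertex -1.903 2.944 3.771
vertex -2.252 3.276 3.331
vertex -2.254 2.624 3.324
endloop
endfacet
facet normal -0.722 0.583 -0.372
outer loop
vertex -2.252 3.276 3.331
vertex -1.846 3.481 2.864
vertex -2.219 2.955 2.764
endloop
endfacet
facet normal 0.381 0.584 -0.717
outer loop
vertex -1.846 3.481 2.864
vertex -1.246 3.276 3.016
vertex -1.597 2.956 2.569
endloop
endfacet
facet normal 0.338 -0.934 -0.116
outer loop
vertex -1.849 2.426 2.854
vertex -1.248 2.624 3.009
vertex -1.654 2.419 3.476
endloop
endfacet
facet normal -0.344 -0.934 0.097
outer loop
vertex -1.849 2.426 2.854
vertex -1.654 2.419 3.476
vertex -2.254 2.624 3.324
endloop
endfacet
facet normal -0.725 -0.572 -0.384
outer loop
vertex -1.849 2.426 2.854
vertex -2.254 2.624 3.324
vertex -2.219 2.955 2.764
endloop
endfacet
facet normal -0.280 -0.348 -0.895
outer loop
vertex -1.849 2.426 2.854
vertex -2.219 2.955 2.764
vertex -1.597 2.956 2.569
endloop
endfacet
facet normal 0.376 -0.571 -0.729
outer loop
vertex -1.849 2.426 2.854
vertex -1.597 2.956 2.569
vertex -1.248 2.624 3.009
endloop
endfacet
facet normal 0.722 -0.583 0.372
outer loop
vertex -1.654 2.419 3.476
vertex -1.248 2.624 3.009
vertex -1.281 2.945 3.576
endloop
endfacet
facet normal -0.381 -0.584 0.717
outer loop
vertex -2.254 2.624 3.324
vertex -1.654 2.419 3.476
vertex -1.903 2.944 3.771
endloop
endfacet
facet normal -0.998 0.004 -0.060
outer loop
vertex -2.219 2.955 2.764
vertex -2.254 2.624 3.324
vertex -2.252 3.276 3.331
endloop
endfacet
facet normal -0.279 0.367 -0.888
outer loop
vertex -1.597 2.956 2.569
vertex -2.219 2.955 2.764
vertex -1.846 3.481 2.864
endloop
endfacet
facet normal 0.785 0.004 -0.619
outer loop
vertex -1.248 2.624 3.009
vertex -1.597 2.956 2.569
vertex -1.246 3.276 3.016
endloop
endfacet
facet normal -0.790 -0.153 -0.593
outer loop
vertex -3.176 -4.64 1.909
vertex -3.515 -3.446 2.053
vertex -2.714 -4.428 1.239
endloop
endfacet
facet normal 0.271 -0.956 -0.115
outer loop
vertex -1.505 -4.194 2.147
vertex -3.176 -4.64 1.909
vertex -2.714 -4.428 1.239
endloop
endfacet
facet normal -0.790 -0.153 -0.593
outer loop
vertex -2.714 -4.428 1.239
vertex -3.515 -3.446 2.053
vertex -3.054 -3.234 1.384
endloop
endfacet
facet normal 0.549 0.253 -0.796
outer loop
vertex -3.054 -3.234 1.384
vertex -1.505 -4.194 2.147
vertex -2.714 -4.428 1.239
endloop
endfacet
facet normal -0.549 -0.252 0.797
outer loop
vertex -3.176 -4.64 1.909
vertex -2.306 -3.212 2.961
vertex -3.515 -3.446 2.053
endloop
endfacet
facet normal 0.271 -0.955 -0.116
outer loop
vertex -1.966 -4.406 2.816
vertex -3.176 -4.64 1.909
vertex -1.505 -4.194 2.147
endloop
endfacet
facet normal -0.548 -0.253 0.797
outer loop
vertex -1.966 -4.406 2.816
vertex -2.306 -3.212 2.961
vertex -3.176 -4.64 1.909
endloop
endfacet
facet normal -0.272 0.955 0.116
outer loop
vertex -3.515 -3.446 2.053
vertex -2.306 -3.212 2.961
vertex -3.054 -3.234 1.384
endloop
endfacet
facet normal 0.549 0.252 -0.797
outer loop
vertex -1.844 -3.0 2.291
vertex -1.505 -4.194 2.147
vertex -3.054 -3.234 1.384
endloop
endfacet
facet normal -0.271 0.956 0.115
outer loop
vertex -3.054 -3.234 1.384
vertex -2.306 -3.212 2.961
vertex -1.844 -3.0 2.291
endloop
endfacet
facet normal 0.790 0.153 0.593
outer loop
vertex -1.844 -3.0 2.291
vertex -1.966 -4.406 2.816
vertex -1.505 -4.194 2.147
endloop
endfacet
facet normal 0.790 0.153 0.593
outer loop
vertex -2.306 -3.212 2.961
vertex -1.966 -4.406 2.816
vertex -1.844 -3.0 2.291
endloop
endfacet

endsolid
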